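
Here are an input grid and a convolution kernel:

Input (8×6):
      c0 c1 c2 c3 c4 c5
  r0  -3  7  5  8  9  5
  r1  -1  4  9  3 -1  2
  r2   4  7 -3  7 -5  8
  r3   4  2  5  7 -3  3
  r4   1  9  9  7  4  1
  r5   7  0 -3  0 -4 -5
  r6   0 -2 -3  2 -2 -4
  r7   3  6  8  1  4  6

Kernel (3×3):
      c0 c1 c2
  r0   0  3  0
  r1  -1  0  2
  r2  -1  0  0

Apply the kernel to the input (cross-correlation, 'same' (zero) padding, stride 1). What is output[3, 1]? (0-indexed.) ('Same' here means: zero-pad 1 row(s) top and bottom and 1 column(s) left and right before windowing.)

The receptive field on the zero-padded input at this output position is [4 7 -3 / 4 2 5 / 1 9 9]. Elementwise product with the kernel and sum: 7·3 + 4·-1 + 5·2 + 1·-1.

26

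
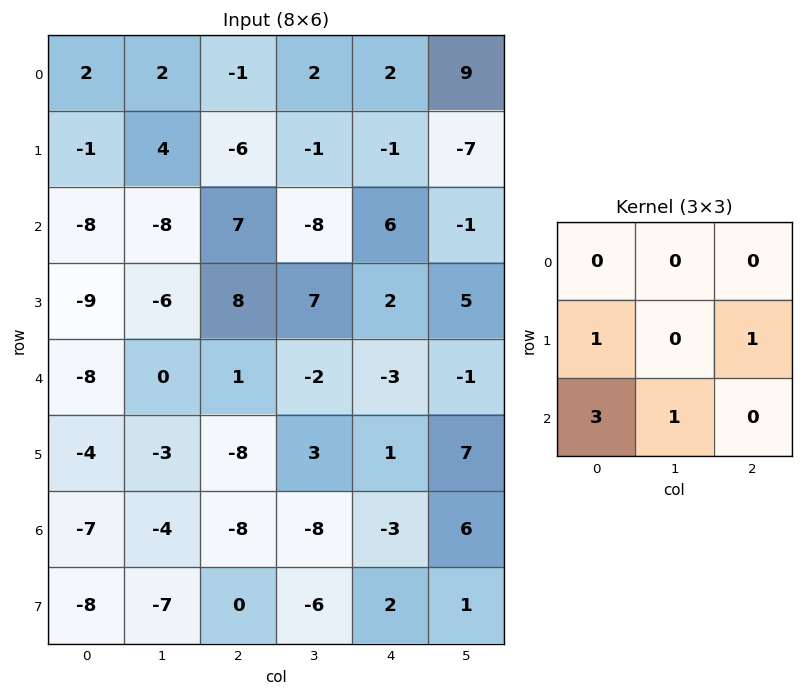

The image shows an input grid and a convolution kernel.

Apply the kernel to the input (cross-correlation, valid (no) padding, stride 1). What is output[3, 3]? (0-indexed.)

7

The receptive field on the input at this output position is [7 2 5 / -2 -3 -1 / 3 1 7]. Elementwise product with the kernel and sum: -2·1 + -1·1 + 3·3 + 1·1.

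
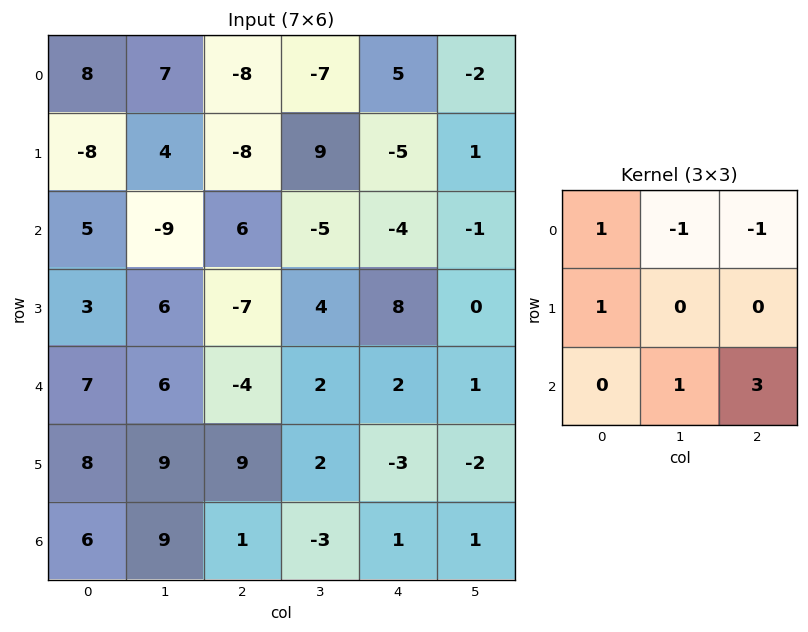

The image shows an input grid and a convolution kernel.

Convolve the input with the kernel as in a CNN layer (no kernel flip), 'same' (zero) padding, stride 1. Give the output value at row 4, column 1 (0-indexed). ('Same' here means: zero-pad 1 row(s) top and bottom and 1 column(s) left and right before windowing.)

The receptive field on the zero-padded input at this output position is [3 6 -7 / 7 6 -4 / 8 9 9]. Elementwise product with the kernel and sum: 3·1 + 6·-1 + -7·-1 + 7·1 + 9·1 + 9·3.

47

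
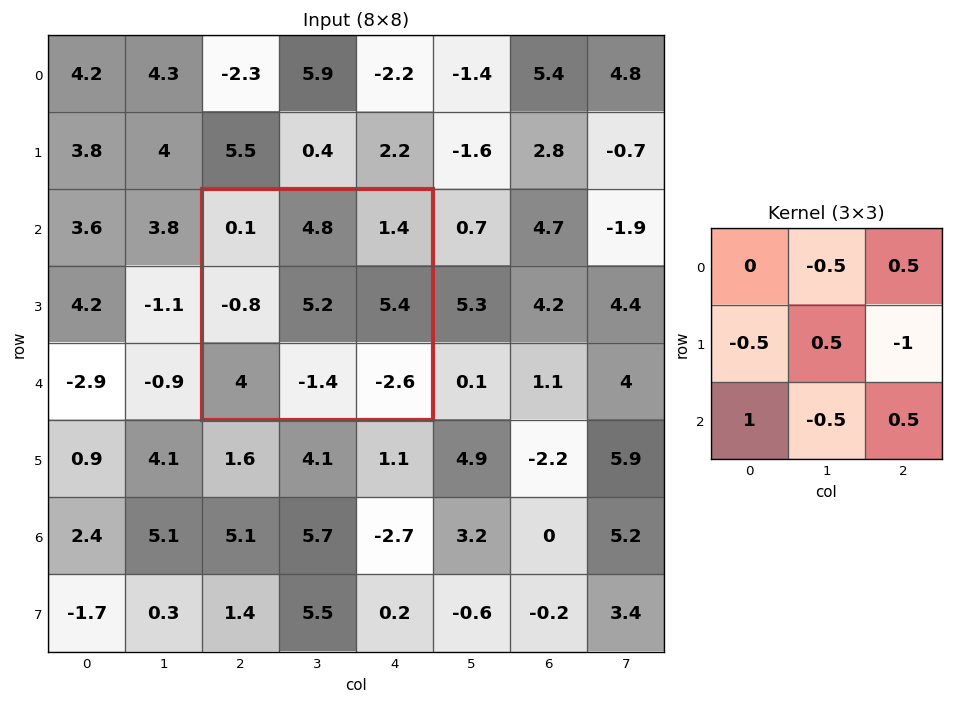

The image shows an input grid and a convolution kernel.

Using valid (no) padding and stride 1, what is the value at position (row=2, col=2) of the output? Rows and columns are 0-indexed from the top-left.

The receptive field on the input at this output position is [0.1 4.8 1.4 / -0.8 5.2 5.4 / 4 -1.4 -2.6]. Elementwise product with the kernel and sum: 4.8·-0.5 + 1.4·0.5 + -0.8·-0.5 + 5.2·0.5 + 5.4·-1 + 4·1 + -1.4·-0.5 + -2.6·0.5.

-0.7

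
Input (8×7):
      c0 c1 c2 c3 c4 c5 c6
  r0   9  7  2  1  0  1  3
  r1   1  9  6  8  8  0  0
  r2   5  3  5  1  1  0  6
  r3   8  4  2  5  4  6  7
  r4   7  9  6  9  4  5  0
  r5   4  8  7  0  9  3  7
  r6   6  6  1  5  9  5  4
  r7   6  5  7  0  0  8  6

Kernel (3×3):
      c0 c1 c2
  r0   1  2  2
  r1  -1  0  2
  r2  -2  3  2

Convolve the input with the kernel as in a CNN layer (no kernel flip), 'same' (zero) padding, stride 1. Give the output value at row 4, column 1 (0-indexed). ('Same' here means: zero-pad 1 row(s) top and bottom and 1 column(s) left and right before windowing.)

The receptive field on the zero-padded input at this output position is [8 4 2 / 7 9 6 / 4 8 7]. Elementwise product with the kernel and sum: 8·1 + 4·2 + 2·2 + 7·-1 + 6·2 + 4·-2 + 8·3 + 7·2.

55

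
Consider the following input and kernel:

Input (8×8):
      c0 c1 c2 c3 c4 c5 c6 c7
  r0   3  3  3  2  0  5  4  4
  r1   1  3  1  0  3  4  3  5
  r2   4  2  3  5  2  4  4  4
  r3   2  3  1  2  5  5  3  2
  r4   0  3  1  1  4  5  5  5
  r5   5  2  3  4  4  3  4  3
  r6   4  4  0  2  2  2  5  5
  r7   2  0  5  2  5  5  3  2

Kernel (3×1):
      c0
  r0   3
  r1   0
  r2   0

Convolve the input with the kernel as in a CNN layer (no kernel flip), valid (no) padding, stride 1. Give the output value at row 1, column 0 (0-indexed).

The receptive field on the input at this output position is [1 / 4 / 2]. Elementwise product with the kernel and sum: 1·3.

3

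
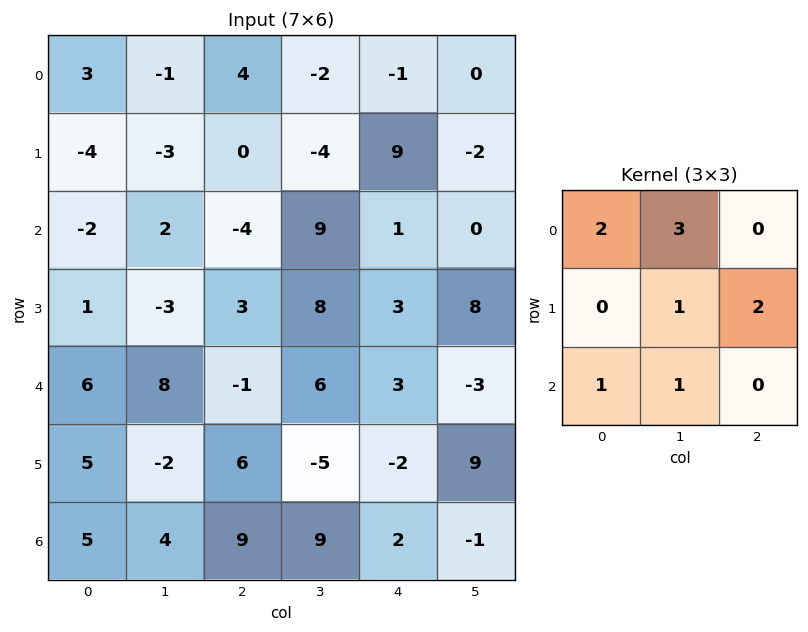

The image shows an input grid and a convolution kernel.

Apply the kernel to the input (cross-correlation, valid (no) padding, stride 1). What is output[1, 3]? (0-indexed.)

31

The receptive field on the input at this output position is [-4 9 -2 / 9 1 0 / 8 3 8]. Elementwise product with the kernel and sum: -4·2 + 9·3 + 1·1 + 0·2 + 8·1 + 3·1.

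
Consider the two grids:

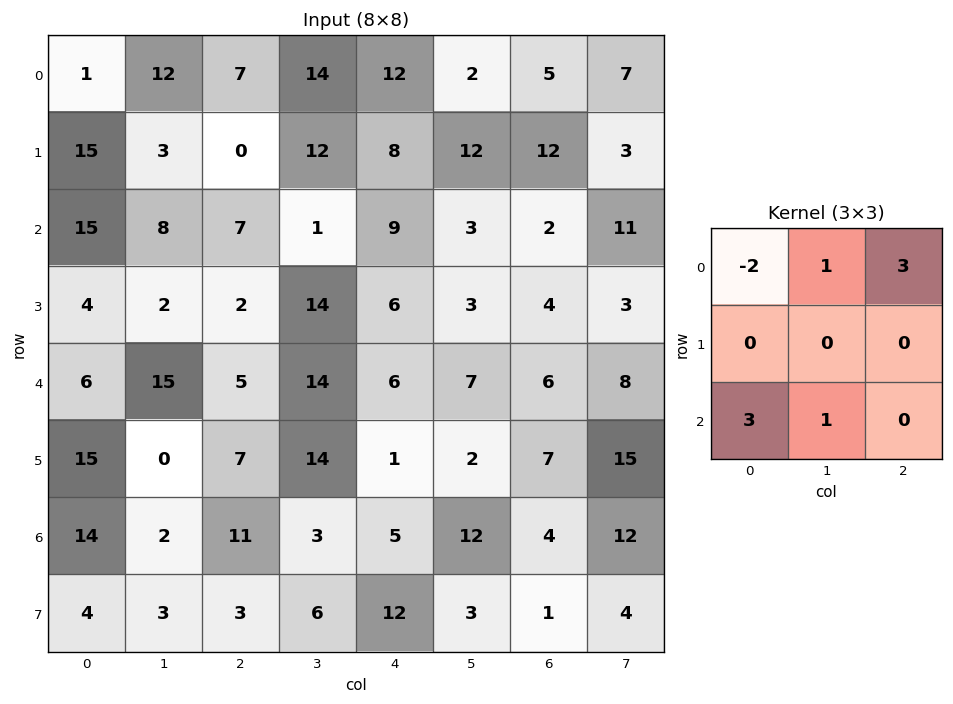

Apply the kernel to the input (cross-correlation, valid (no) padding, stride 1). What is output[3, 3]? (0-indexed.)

30

The receptive field on the input at this output position is [14 6 3 / 14 6 7 / 14 1 2]. Elementwise product with the kernel and sum: 14·-2 + 6·1 + 3·3 + 14·3 + 1·1.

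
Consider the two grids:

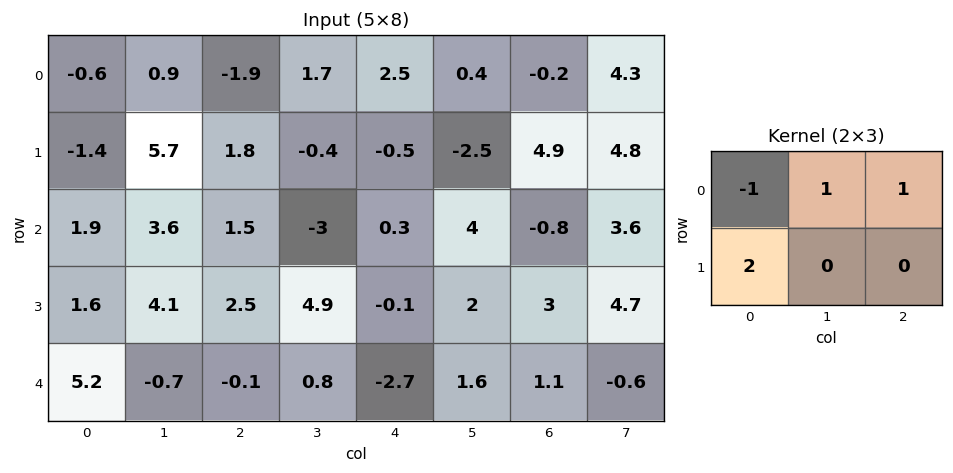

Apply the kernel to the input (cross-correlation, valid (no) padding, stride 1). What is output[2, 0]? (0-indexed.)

6.4

The receptive field on the input at this output position is [1.9 3.6 1.5 / 1.6 4.1 2.5]. Elementwise product with the kernel and sum: 1.9·-1 + 3.6·1 + 1.5·1 + 1.6·2.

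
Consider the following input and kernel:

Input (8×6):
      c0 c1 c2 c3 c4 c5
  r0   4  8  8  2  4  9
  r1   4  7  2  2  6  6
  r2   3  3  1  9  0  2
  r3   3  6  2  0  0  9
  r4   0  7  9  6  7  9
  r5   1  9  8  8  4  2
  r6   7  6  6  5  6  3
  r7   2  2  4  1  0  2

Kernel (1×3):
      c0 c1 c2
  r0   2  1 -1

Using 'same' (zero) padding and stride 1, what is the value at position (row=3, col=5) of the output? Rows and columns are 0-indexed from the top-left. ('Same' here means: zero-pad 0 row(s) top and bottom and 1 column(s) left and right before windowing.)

The receptive field on the zero-padded input at this output position is [0 9 0]. Elementwise product with the kernel and sum: 0·2 + 9·1 + 0·-1.

9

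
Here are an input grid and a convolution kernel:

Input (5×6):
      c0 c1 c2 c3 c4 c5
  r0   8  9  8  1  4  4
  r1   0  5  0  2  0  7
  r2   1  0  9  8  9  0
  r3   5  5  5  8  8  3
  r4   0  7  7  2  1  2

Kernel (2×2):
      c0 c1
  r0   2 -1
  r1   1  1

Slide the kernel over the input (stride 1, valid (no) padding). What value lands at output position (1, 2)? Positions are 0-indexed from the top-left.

The receptive field on the input at this output position is [0 2 / 9 8]. Elementwise product with the kernel and sum: 0·2 + 2·-1 + 9·1 + 8·1.

15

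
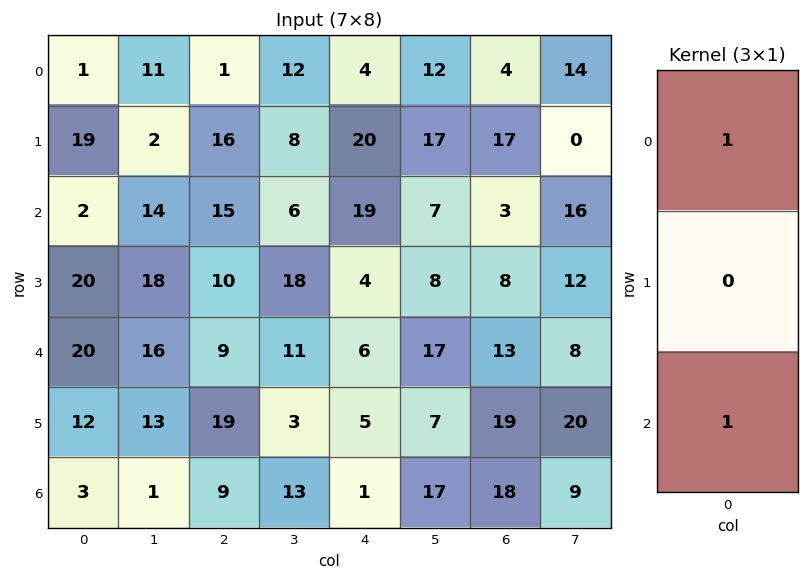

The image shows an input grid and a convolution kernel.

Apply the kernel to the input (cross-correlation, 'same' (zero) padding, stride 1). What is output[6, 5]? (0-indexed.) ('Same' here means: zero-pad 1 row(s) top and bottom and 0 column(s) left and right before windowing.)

7

The receptive field on the zero-padded input at this output position is [7 / 17 / 0]. Elementwise product with the kernel and sum: 7·1 + 0·1.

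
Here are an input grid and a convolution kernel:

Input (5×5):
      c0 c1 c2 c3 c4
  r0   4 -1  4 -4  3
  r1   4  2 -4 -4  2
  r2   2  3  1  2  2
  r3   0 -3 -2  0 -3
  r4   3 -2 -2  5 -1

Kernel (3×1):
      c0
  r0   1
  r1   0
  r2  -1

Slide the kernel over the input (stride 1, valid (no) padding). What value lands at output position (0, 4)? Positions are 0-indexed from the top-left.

1

The receptive field on the input at this output position is [3 / 2 / 2]. Elementwise product with the kernel and sum: 3·1 + 2·-1.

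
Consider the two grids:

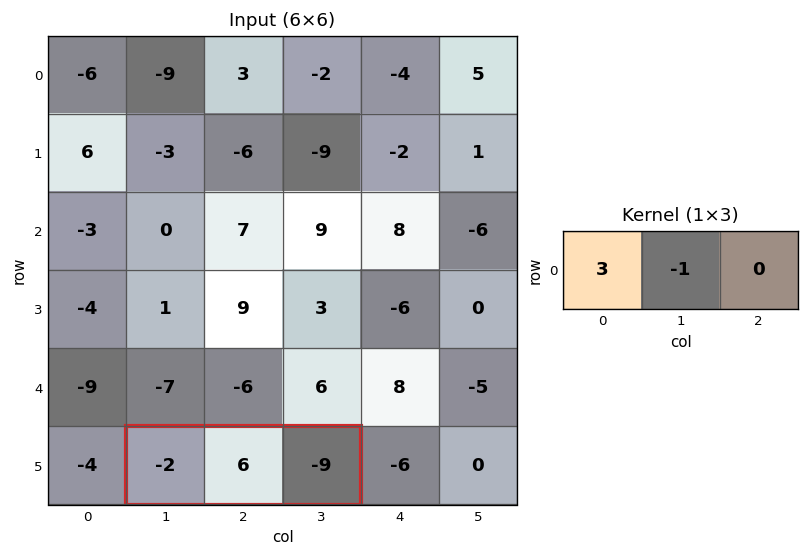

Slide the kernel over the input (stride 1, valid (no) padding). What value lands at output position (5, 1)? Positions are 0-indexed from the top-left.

-12

The receptive field on the input at this output position is [-2 6 -9]. Elementwise product with the kernel and sum: -2·3 + 6·-1.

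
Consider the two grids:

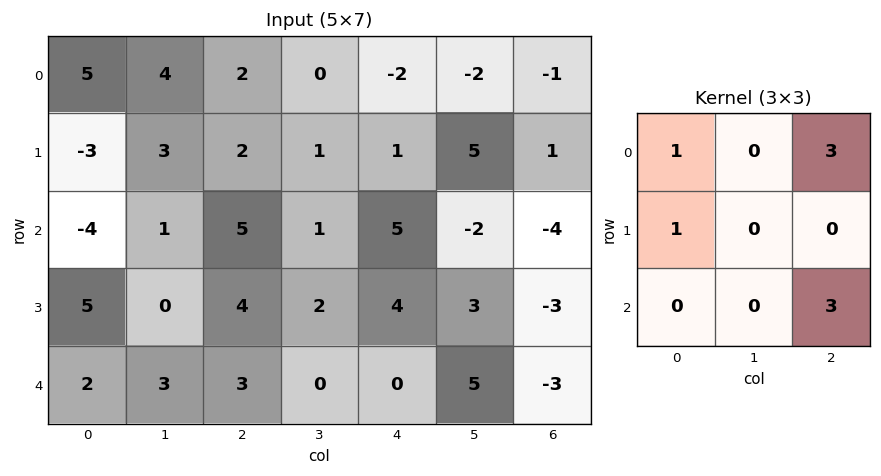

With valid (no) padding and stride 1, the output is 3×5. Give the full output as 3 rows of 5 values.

Output[0,0]: The receptive field on the input at this output position is [5 4 2 / -3 3 2 / -4 1 5]. Elementwise product with the kernel and sum: 5·1 + 2·3 + -3·1 + 5·3.
Output[0,1]: The receptive field on the input at this output position is [4 2 0 / 3 2 1 / 1 5 1]. Elementwise product with the kernel and sum: 4·1 + 0·3 + 3·1 + 1·3.

23 10 13 -11 -16
11 13 22 26 0
25 4 24 12 -12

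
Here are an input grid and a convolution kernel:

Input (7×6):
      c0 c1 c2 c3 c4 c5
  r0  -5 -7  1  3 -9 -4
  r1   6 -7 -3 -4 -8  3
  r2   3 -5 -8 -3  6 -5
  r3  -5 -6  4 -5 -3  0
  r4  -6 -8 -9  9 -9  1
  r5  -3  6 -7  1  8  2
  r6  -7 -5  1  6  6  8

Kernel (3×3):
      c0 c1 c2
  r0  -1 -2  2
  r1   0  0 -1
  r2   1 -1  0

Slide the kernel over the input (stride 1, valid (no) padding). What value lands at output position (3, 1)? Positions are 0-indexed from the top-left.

The receptive field on the input at this output position is [-6 4 -5 / -8 -9 9 / 6 -7 1]. Elementwise product with the kernel and sum: -6·-1 + 4·-2 + -5·2 + 9·-1 + 6·1 + -7·-1.

-8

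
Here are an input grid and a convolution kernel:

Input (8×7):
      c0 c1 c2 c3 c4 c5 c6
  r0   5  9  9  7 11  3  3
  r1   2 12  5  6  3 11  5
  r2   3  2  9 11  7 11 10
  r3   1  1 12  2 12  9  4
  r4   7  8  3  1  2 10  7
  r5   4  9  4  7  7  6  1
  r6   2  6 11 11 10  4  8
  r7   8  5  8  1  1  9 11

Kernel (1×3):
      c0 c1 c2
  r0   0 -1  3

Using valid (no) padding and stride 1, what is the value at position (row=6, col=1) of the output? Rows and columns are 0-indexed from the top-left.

The receptive field on the input at this output position is [6 11 11]. Elementwise product with the kernel and sum: 11·-1 + 11·3.

22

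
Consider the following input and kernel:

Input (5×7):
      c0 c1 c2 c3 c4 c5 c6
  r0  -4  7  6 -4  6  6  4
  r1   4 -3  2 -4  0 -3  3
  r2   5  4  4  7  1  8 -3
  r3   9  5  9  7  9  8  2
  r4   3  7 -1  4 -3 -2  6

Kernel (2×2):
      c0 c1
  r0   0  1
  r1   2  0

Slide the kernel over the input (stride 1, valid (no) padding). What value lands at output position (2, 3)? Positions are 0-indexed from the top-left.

The receptive field on the input at this output position is [7 1 / 7 9]. Elementwise product with the kernel and sum: 1·1 + 7·2.

15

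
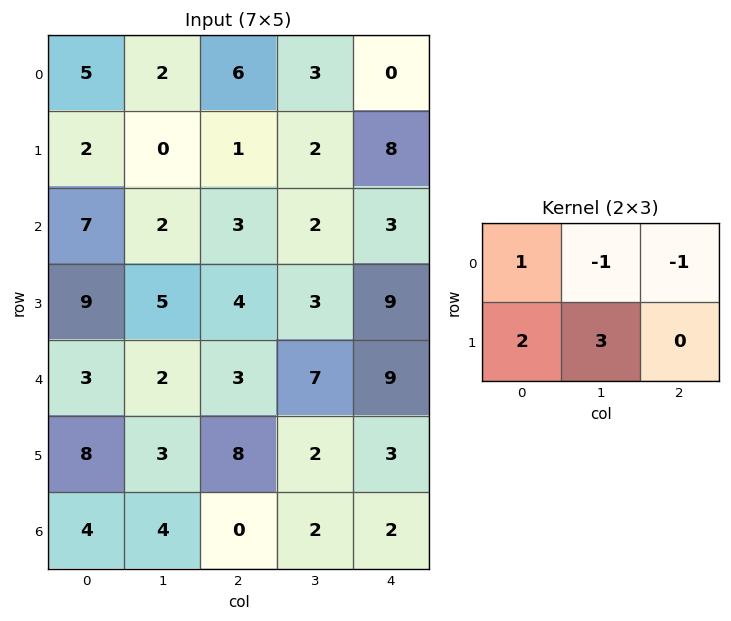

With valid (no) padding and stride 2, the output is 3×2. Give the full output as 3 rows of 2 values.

1 11
35 15
23 9

Output[0,0]: The receptive field on the input at this output position is [5 2 6 / 2 0 1]. Elementwise product with the kernel and sum: 5·1 + 2·-1 + 6·-1 + 2·2 + 0·3.
Output[0,1]: The receptive field on the input at this output position is [6 3 0 / 1 2 8]. Elementwise product with the kernel and sum: 6·1 + 3·-1 + 0·-1 + 1·2 + 2·3.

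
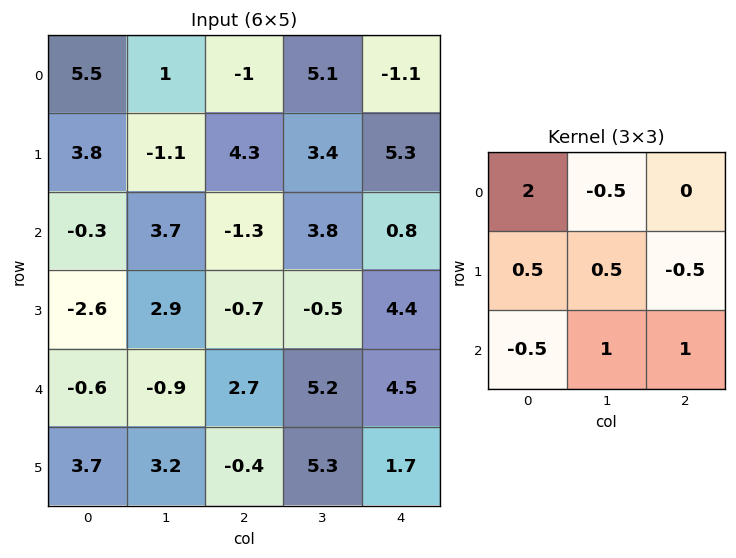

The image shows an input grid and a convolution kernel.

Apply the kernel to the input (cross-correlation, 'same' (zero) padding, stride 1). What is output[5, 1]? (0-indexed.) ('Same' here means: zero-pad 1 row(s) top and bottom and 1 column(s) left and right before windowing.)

The receptive field on the zero-padded input at this output position is [-0.6 -0.9 2.7 / 3.7 3.2 -0.4 / 0 0 0]. Elementwise product with the kernel and sum: -0.6·2 + -0.9·-0.5 + 3.7·0.5 + 3.2·0.5 + -0.4·-0.5 + 0·-0.5 + 0·1 + 0·1.

2.9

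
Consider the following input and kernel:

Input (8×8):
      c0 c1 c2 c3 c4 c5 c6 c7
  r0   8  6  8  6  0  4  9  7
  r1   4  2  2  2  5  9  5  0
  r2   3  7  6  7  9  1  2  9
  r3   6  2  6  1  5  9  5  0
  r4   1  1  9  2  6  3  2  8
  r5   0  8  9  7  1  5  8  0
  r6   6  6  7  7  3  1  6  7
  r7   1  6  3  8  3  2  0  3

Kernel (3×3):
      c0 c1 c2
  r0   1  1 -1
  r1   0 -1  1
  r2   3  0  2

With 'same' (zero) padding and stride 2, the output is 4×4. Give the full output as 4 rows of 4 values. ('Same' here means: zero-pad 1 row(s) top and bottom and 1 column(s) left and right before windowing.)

Output[0,0]: The receptive field on the zero-padded input at this output position is [0 0 0 / 0 8 6 / 0 4 2]. Elementwise product with the kernel and sum: 0·1 + 0·1 + 0·-1 + 8·-1 + 6·1 + 0·3 + 2·2.

2 8 28 25
10 11 11 48
20 38 25 35
4 44 29 26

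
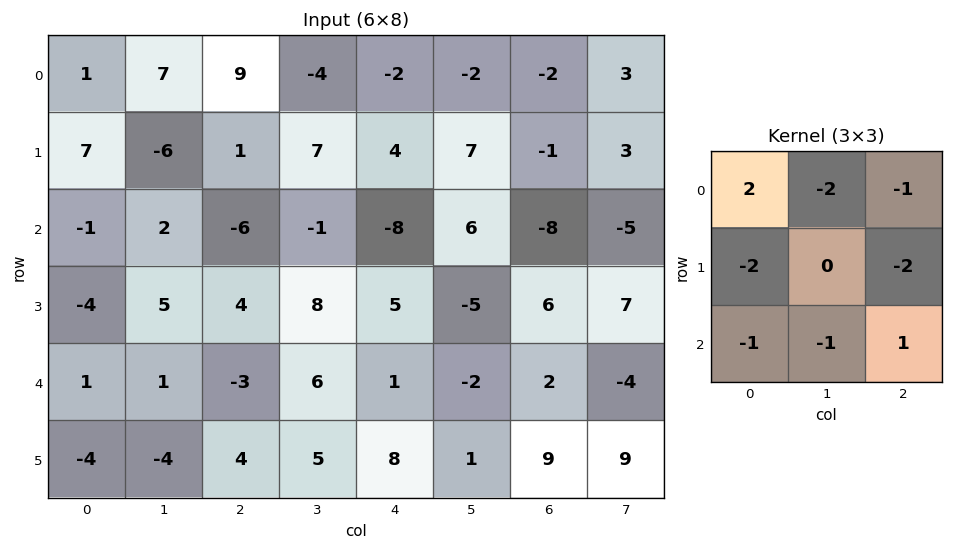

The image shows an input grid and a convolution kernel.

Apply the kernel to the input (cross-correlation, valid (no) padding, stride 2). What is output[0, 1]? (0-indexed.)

The receptive field on the input at this output position is [9 -4 -2 / 1 7 4 / -6 -1 -8]. Elementwise product with the kernel and sum: 9·2 + -4·-2 + -2·-1 + 1·-2 + 4·-2 + -6·-1 + -1·-1 + -8·1.

17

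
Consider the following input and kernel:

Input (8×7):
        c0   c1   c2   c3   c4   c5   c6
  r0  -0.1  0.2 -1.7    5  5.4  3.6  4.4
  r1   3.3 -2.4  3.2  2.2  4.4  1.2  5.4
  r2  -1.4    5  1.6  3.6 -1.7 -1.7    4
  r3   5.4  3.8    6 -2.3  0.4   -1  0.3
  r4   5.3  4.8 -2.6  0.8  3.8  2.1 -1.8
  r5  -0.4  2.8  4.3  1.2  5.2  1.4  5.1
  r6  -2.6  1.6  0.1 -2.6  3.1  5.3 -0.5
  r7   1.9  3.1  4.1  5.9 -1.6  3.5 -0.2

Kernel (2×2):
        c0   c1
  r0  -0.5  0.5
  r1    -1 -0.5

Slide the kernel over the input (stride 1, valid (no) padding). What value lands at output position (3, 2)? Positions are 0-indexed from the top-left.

-1.95

The receptive field on the input at this output position is [6 -2.3 / -2.6 0.8]. Elementwise product with the kernel and sum: 6·-0.5 + -2.3·0.5 + -2.6·-1 + 0.8·-0.5.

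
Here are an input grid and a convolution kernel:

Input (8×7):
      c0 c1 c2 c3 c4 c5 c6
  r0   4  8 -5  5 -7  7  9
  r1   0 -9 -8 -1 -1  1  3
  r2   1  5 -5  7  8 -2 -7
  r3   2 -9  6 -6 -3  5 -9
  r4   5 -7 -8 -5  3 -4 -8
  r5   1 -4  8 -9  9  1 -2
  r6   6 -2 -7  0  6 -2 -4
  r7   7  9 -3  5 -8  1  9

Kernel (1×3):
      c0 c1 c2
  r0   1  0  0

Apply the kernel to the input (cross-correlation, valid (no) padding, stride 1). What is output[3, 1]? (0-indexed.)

The receptive field on the input at this output position is [-9 6 -6]. Elementwise product with the kernel and sum: -9·1.

-9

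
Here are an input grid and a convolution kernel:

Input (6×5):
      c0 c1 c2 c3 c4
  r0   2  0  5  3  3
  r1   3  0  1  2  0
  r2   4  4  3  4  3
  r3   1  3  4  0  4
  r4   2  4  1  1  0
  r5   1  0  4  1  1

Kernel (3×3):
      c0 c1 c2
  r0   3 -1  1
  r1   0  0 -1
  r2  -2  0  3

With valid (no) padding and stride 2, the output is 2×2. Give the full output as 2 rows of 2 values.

11 18
6 2

Output[0,0]: The receptive field on the input at this output position is [2 0 5 / 3 0 1 / 4 4 3]. Elementwise product with the kernel and sum: 2·3 + 0·-1 + 5·1 + 1·-1 + 4·-2 + 3·3.
Output[0,1]: The receptive field on the input at this output position is [5 3 3 / 1 2 0 / 3 4 3]. Elementwise product with the kernel and sum: 5·3 + 3·-1 + 3·1 + 0·-1 + 3·-2 + 3·3.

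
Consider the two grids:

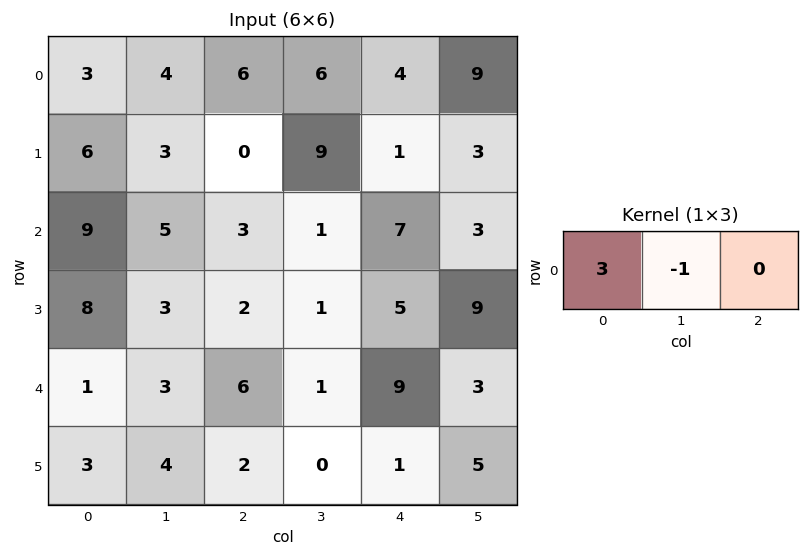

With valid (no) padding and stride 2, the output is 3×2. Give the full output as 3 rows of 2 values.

5 12
22 8
0 17

Output[0,0]: The receptive field on the input at this output position is [3 4 6]. Elementwise product with the kernel and sum: 3·3 + 4·-1.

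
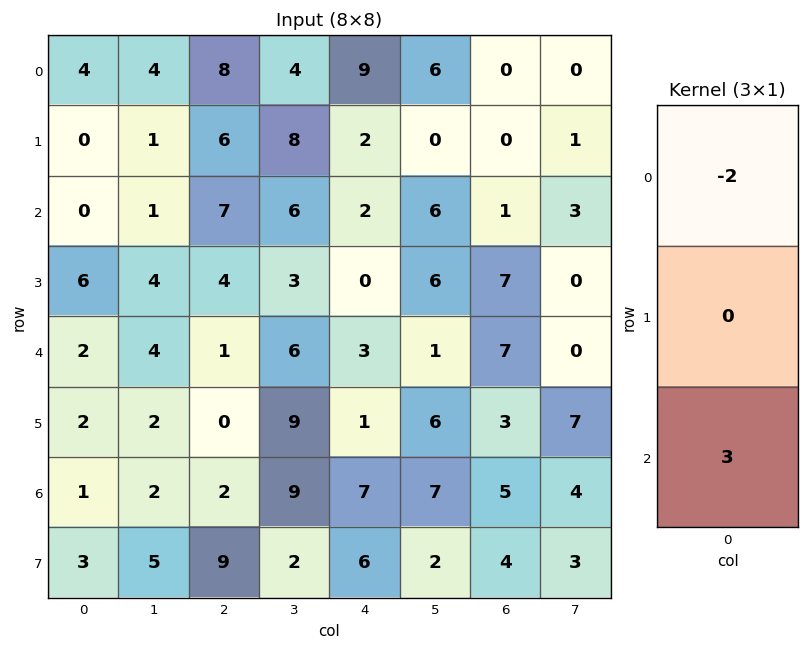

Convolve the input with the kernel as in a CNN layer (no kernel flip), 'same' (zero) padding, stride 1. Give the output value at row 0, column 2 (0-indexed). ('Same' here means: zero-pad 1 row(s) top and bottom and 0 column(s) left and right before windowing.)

The receptive field on the zero-padded input at this output position is [0 / 8 / 6]. Elementwise product with the kernel and sum: 0·-2 + 6·3.

18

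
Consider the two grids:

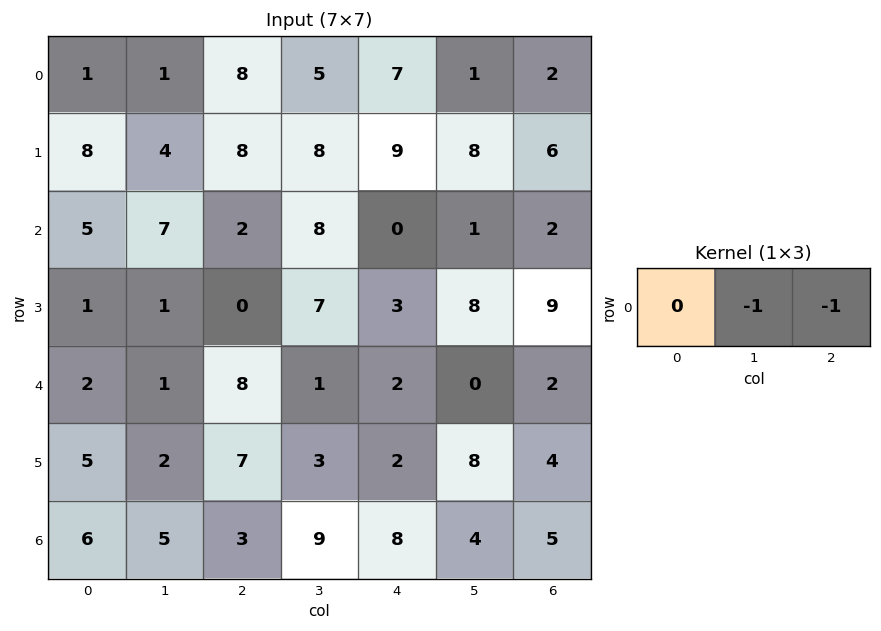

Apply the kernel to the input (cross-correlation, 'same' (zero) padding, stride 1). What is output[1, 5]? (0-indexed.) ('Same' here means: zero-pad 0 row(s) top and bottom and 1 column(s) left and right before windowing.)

The receptive field on the zero-padded input at this output position is [9 8 6]. Elementwise product with the kernel and sum: 8·-1 + 6·-1.

-14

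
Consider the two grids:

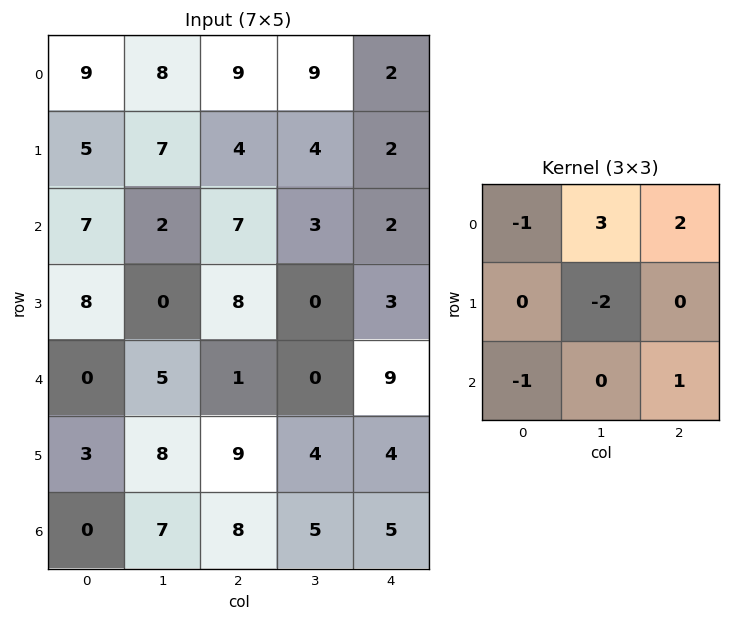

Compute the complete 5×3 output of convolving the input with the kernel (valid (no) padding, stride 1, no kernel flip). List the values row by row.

Output[0,0]: The receptive field on the input at this output position is [9 8 9 / 5 7 4 / 7 2 7]. Elementwise product with the kernel and sum: 9·-1 + 8·3 + 9·2 + 7·-2 + 7·-1 + 7·1.

19 30 9
20 -1 1
14 4 14
4 18 -7
9 -22 6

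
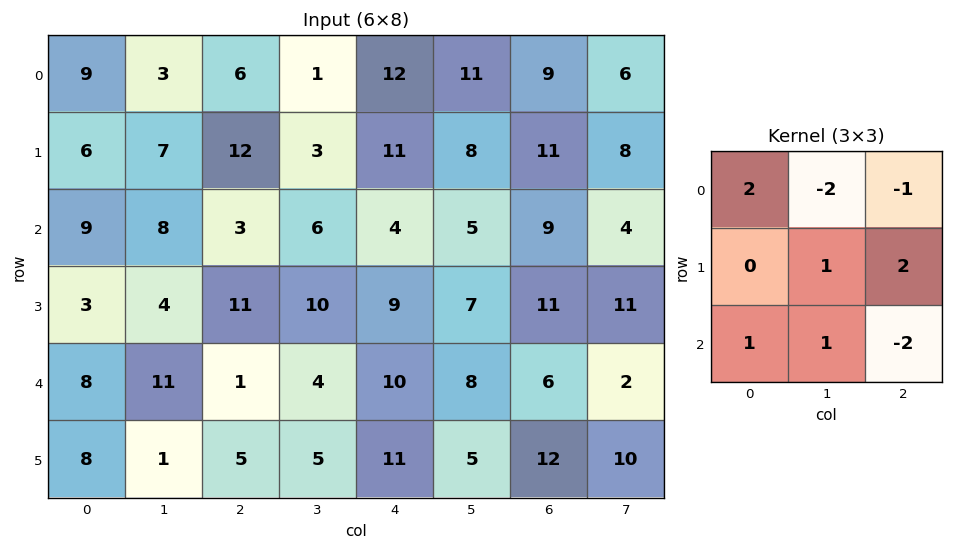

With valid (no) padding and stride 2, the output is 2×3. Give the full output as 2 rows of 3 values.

48 24 14
42 3 24

Output[0,0]: The receptive field on the input at this output position is [9 3 6 / 6 7 12 / 9 8 3]. Elementwise product with the kernel and sum: 9·2 + 3·-2 + 6·-1 + 7·1 + 12·2 + 9·1 + 8·1 + 3·-2.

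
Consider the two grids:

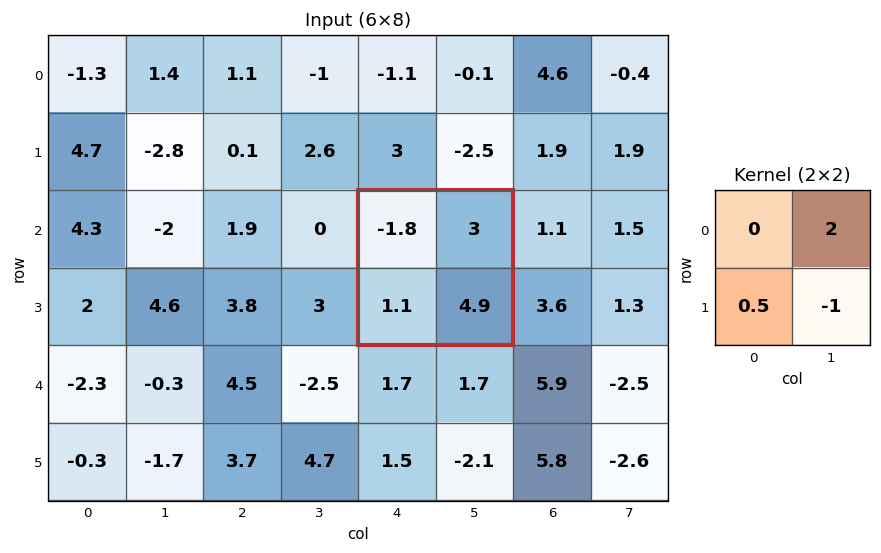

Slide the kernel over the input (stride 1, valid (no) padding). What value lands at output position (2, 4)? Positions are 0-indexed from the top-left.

The receptive field on the input at this output position is [-1.8 3 / 1.1 4.9]. Elementwise product with the kernel and sum: 3·2 + 1.1·0.5 + 4.9·-1.

1.65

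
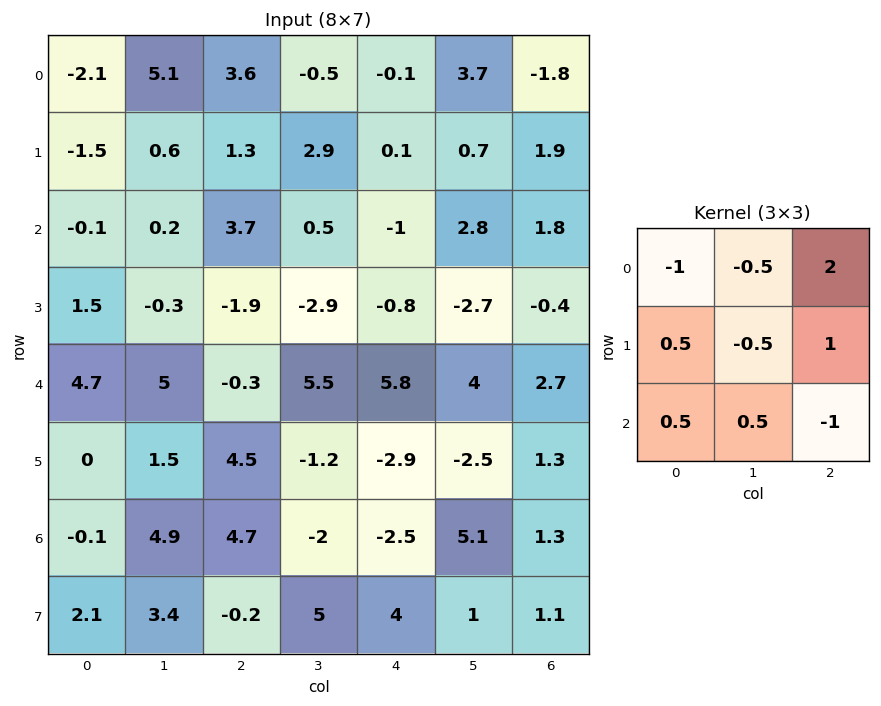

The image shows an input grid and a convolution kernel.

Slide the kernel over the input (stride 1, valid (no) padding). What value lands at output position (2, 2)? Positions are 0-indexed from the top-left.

-9.45

The receptive field on the input at this output position is [3.7 0.5 -1 / -1.9 -2.9 -0.8 / -0.3 5.5 5.8]. Elementwise product with the kernel and sum: 3.7·-1 + 0.5·-0.5 + -1·2 + -1.9·0.5 + -2.9·-0.5 + -0.8·1 + -0.3·0.5 + 5.5·0.5 + 5.8·-1.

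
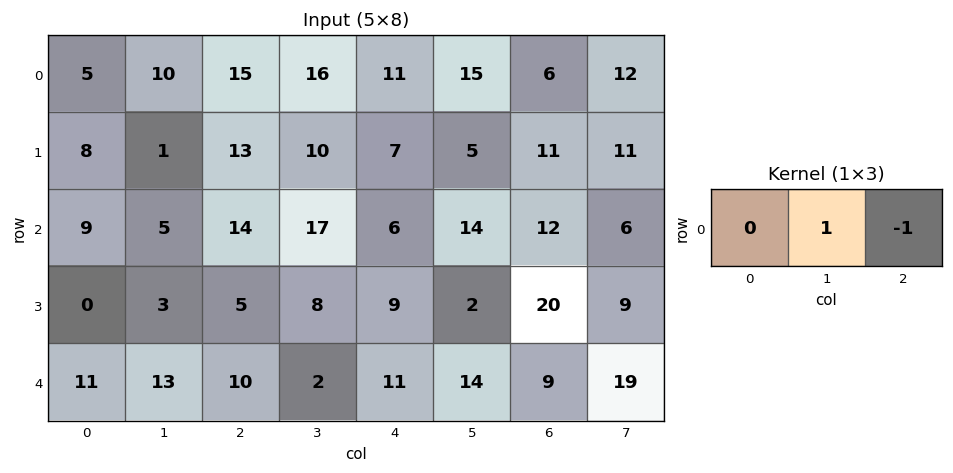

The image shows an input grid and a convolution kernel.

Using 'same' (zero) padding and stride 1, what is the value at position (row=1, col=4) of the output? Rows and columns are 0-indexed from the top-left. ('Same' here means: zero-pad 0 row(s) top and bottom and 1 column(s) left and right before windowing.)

2

The receptive field on the zero-padded input at this output position is [10 7 5]. Elementwise product with the kernel and sum: 7·1 + 5·-1.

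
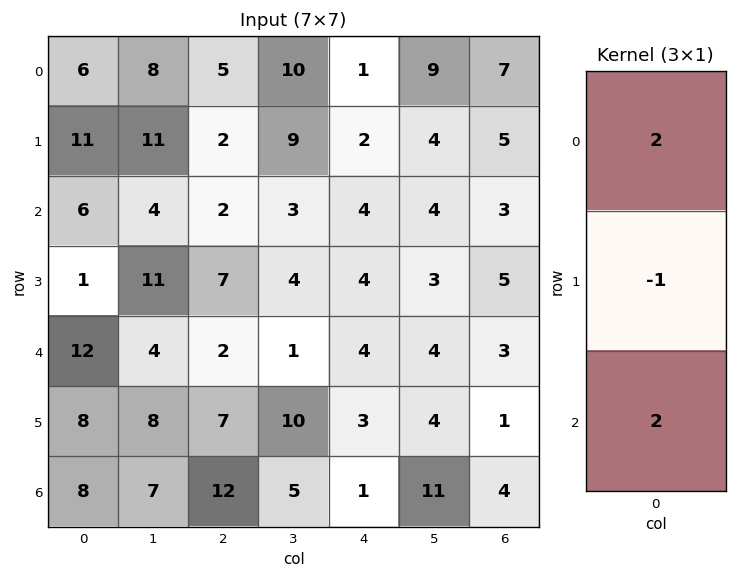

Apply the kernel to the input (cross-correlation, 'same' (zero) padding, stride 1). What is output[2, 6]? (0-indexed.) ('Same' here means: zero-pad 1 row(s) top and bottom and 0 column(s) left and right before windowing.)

The receptive field on the zero-padded input at this output position is [5 / 3 / 5]. Elementwise product with the kernel and sum: 5·2 + 3·-1 + 5·2.

17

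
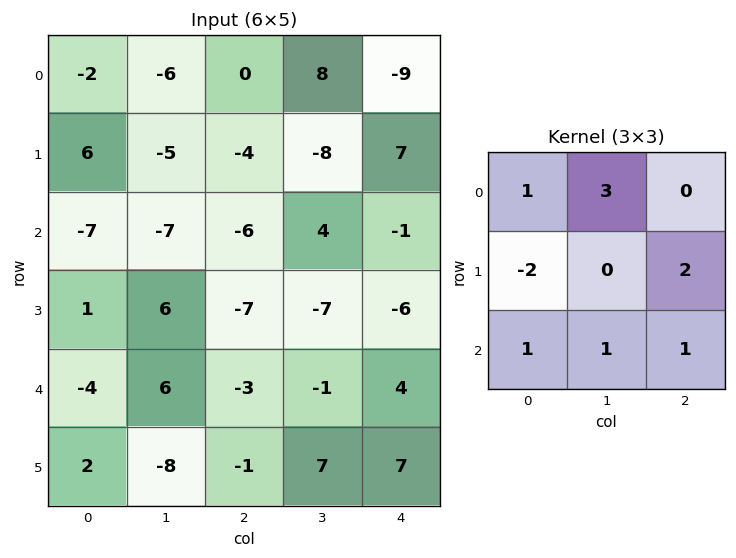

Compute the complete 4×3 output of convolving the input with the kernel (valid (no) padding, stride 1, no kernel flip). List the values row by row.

Output[0,0]: The receptive field on the input at this output position is [-2 -6 0 / 6 -5 -4 / -7 -7 -6]. Elementwise product with the kernel and sum: -2·1 + -6·3 + 6·-2 + -4·2 + -7·1 + -7·1 + -6·1.

-60 -21 43
-7 -3 -38
-45 -49 8
14 -31 -1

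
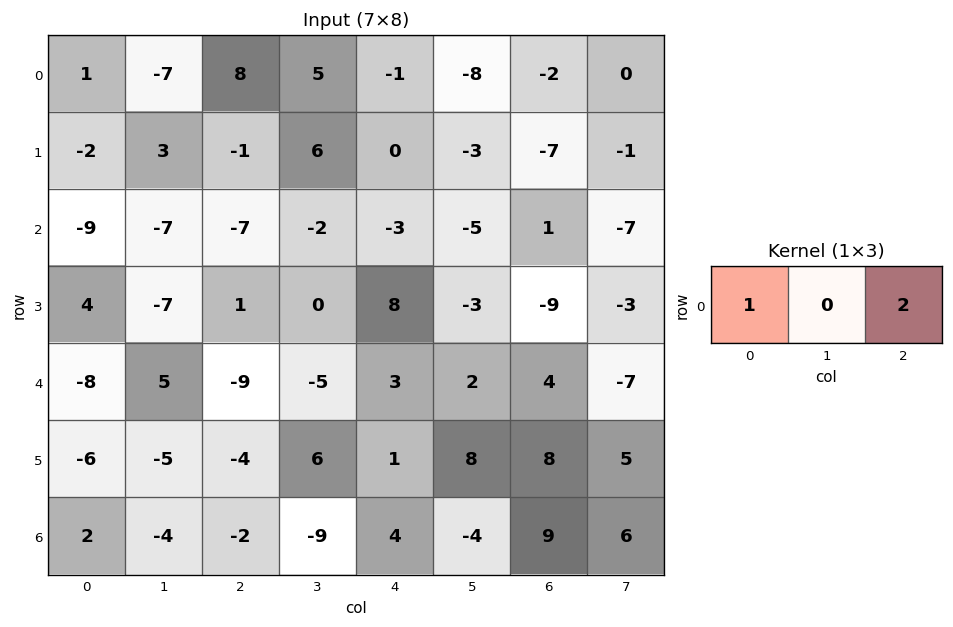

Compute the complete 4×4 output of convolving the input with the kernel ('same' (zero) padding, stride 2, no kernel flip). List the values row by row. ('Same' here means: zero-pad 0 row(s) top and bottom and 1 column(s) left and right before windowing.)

Output[0,0]: The receptive field on the zero-padded input at this output position is [0 1 -7]. Elementwise product with the kernel and sum: 0·1 + -7·2.
Output[0,1]: The receptive field on the zero-padded input at this output position is [-7 8 5]. Elementwise product with the kernel and sum: -7·1 + 5·2.

-14 3 -11 -8
-14 -11 -12 -19
10 -5 -1 -12
-8 -22 -17 8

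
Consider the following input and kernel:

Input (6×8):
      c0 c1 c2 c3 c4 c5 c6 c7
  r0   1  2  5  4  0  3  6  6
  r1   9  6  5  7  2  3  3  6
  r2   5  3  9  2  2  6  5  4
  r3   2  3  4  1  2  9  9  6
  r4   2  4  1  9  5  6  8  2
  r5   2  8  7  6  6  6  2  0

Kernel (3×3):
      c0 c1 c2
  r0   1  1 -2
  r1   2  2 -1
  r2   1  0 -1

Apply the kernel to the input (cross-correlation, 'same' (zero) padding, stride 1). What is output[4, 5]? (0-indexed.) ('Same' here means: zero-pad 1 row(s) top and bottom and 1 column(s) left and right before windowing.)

11

The receptive field on the zero-padded input at this output position is [2 9 9 / 5 6 8 / 6 6 2]. Elementwise product with the kernel and sum: 2·1 + 9·1 + 9·-2 + 5·2 + 6·2 + 8·-1 + 6·1 + 2·-1.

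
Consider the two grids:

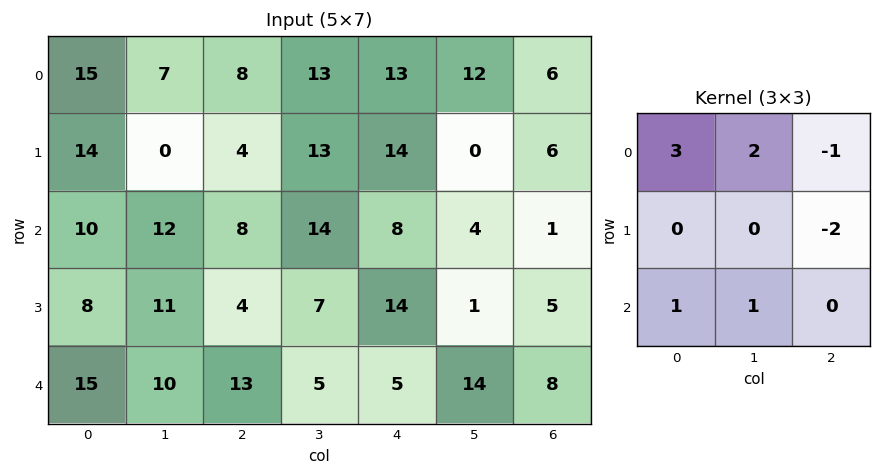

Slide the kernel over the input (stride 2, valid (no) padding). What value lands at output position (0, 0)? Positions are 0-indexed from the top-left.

The receptive field on the input at this output position is [15 7 8 / 14 0 4 / 10 12 8]. Elementwise product with the kernel and sum: 15·3 + 7·2 + 8·-1 + 4·-2 + 10·1 + 12·1.

65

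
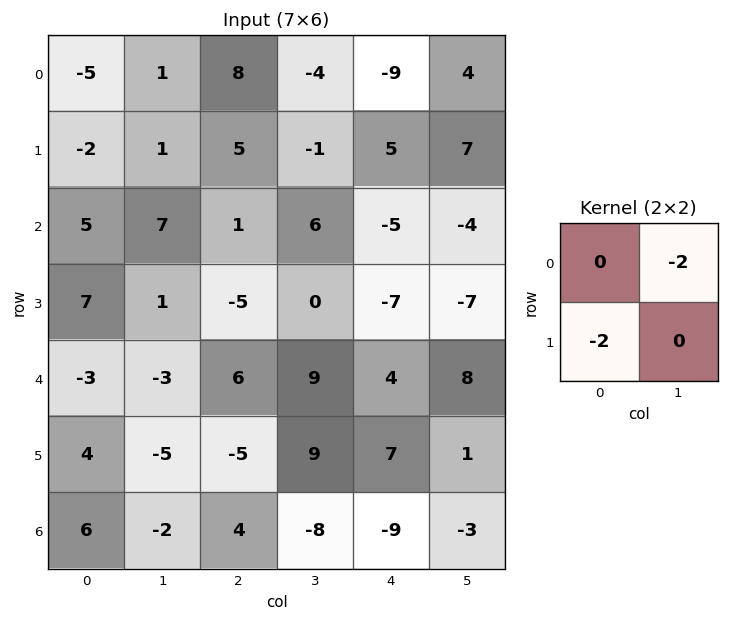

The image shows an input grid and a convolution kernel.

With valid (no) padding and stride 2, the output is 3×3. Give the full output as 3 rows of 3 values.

Output[0,0]: The receptive field on the input at this output position is [-5 1 / -2 1]. Elementwise product with the kernel and sum: 1·-2 + -2·-2.

2 -2 -18
-28 -2 22
-2 -8 -30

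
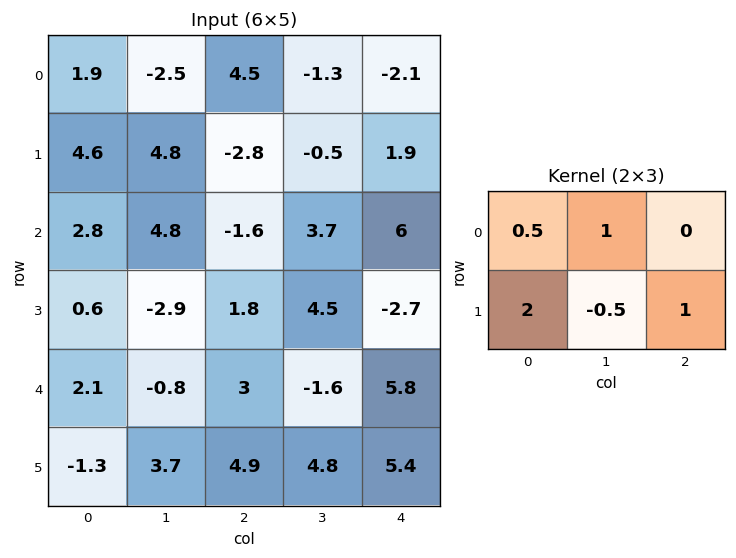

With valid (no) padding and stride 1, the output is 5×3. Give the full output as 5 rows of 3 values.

Output[0,0]: The receptive field on the input at this output position is [1.9 -2.5 4.5 / 4.6 4.8 -2.8]. Elementwise product with the kernel and sum: 1.9·0.5 + -2.5·1 + 4.6·2 + 4.8·-0.5 + -2.8·1.

2.45 13.75 -2.5
8.7 13.7 -0.95
10.65 -1.4 1.55
5 -4.35 18
0.7 12.35 12.7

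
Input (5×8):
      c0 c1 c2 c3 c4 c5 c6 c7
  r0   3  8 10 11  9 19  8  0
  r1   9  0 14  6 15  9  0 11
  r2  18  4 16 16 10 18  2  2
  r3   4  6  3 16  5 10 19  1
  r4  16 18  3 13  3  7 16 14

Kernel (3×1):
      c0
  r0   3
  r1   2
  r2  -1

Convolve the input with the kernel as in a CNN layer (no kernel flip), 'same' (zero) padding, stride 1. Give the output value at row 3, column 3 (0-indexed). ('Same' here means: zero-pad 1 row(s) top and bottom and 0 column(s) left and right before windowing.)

The receptive field on the zero-padded input at this output position is [16 / 16 / 13]. Elementwise product with the kernel and sum: 16·3 + 16·2 + 13·-1.

67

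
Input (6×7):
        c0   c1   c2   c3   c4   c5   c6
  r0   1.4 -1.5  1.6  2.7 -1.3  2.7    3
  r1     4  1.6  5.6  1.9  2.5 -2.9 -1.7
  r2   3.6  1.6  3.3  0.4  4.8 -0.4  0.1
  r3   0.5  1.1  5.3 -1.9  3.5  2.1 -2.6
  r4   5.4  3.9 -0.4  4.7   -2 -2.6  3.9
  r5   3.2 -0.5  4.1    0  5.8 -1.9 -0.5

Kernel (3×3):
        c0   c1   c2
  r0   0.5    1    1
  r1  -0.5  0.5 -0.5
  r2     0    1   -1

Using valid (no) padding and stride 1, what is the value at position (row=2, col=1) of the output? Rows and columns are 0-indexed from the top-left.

2.45

The receptive field on the input at this output position is [1.6 3.3 0.4 / 1.1 5.3 -1.9 / 3.9 -0.4 4.7]. Elementwise product with the kernel and sum: 1.6·0.5 + 3.3·1 + 0.4·1 + 1.1·-0.5 + 5.3·0.5 + -1.9·-0.5 + -0.4·1 + 4.7·-1.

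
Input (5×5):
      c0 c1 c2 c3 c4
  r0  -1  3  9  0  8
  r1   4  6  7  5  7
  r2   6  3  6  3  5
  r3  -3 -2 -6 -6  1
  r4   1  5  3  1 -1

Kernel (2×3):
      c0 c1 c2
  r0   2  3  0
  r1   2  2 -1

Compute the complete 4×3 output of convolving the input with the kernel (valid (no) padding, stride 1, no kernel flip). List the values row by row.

Output[0,0]: The receptive field on the input at this output position is [-1 3 9 / 4 6 7]. Elementwise product with the kernel and sum: -1·2 + 3·3 + 4·2 + 6·2 + 7·-1.

20 54 35
38 48 42
17 14 -4
-3 -7 -21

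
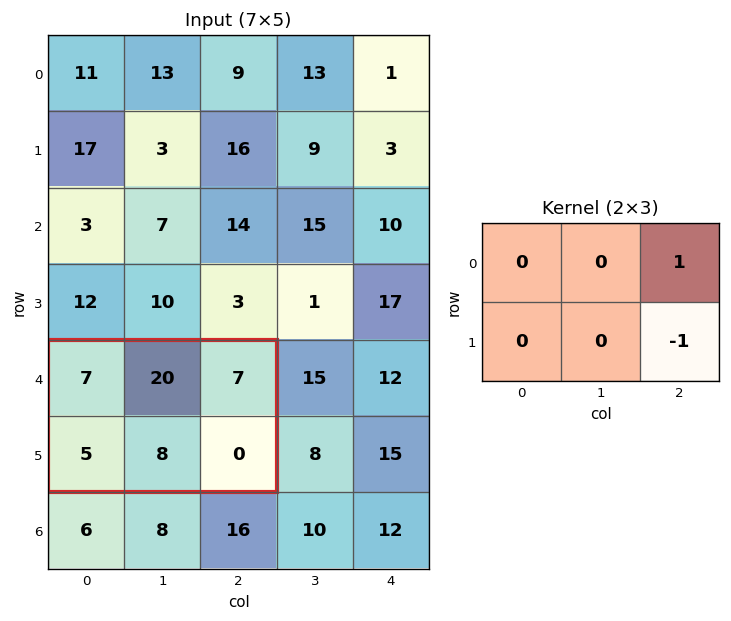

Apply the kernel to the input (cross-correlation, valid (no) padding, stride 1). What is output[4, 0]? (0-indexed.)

The receptive field on the input at this output position is [7 20 7 / 5 8 0]. Elementwise product with the kernel and sum: 7·1 + 0·-1.

7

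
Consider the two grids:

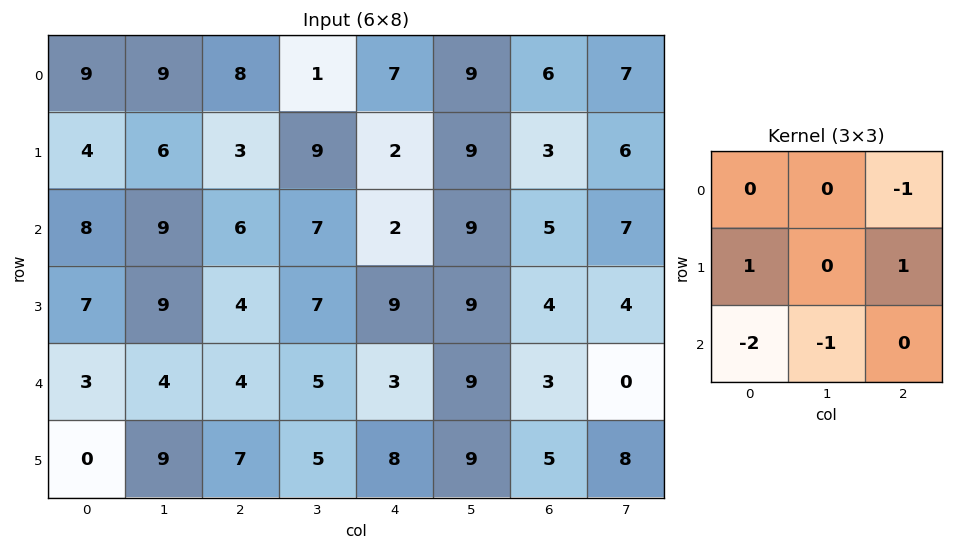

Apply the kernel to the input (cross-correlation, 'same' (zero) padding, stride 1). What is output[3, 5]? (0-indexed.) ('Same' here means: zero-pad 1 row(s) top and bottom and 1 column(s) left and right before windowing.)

The receptive field on the zero-padded input at this output position is [2 9 5 / 9 9 4 / 3 9 3]. Elementwise product with the kernel and sum: 5·-1 + 9·1 + 4·1 + 3·-2 + 9·-1.

-7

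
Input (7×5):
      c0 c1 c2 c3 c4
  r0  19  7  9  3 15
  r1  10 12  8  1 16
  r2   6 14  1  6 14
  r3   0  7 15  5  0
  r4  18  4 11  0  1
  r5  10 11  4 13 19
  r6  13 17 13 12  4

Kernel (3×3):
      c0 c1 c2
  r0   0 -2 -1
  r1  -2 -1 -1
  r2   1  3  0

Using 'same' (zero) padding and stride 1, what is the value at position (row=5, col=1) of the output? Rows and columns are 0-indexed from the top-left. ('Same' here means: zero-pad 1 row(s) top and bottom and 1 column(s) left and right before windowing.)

The receptive field on the zero-padded input at this output position is [18 4 11 / 10 11 4 / 13 17 13]. Elementwise product with the kernel and sum: 4·-2 + 11·-1 + 10·-2 + 11·-1 + 4·-1 + 13·1 + 17·3.

10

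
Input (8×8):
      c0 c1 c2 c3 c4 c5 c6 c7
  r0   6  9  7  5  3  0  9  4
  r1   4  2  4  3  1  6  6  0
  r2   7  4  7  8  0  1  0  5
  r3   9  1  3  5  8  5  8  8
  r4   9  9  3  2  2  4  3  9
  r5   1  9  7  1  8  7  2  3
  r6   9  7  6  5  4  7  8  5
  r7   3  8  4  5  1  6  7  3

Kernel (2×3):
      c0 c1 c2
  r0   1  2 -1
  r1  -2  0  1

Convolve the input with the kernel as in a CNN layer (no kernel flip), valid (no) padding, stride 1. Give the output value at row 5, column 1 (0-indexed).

The receptive field on the input at this output position is [9 7 1 / 7 6 5]. Elementwise product with the kernel and sum: 9·1 + 7·2 + 1·-1 + 7·-2 + 5·1.

13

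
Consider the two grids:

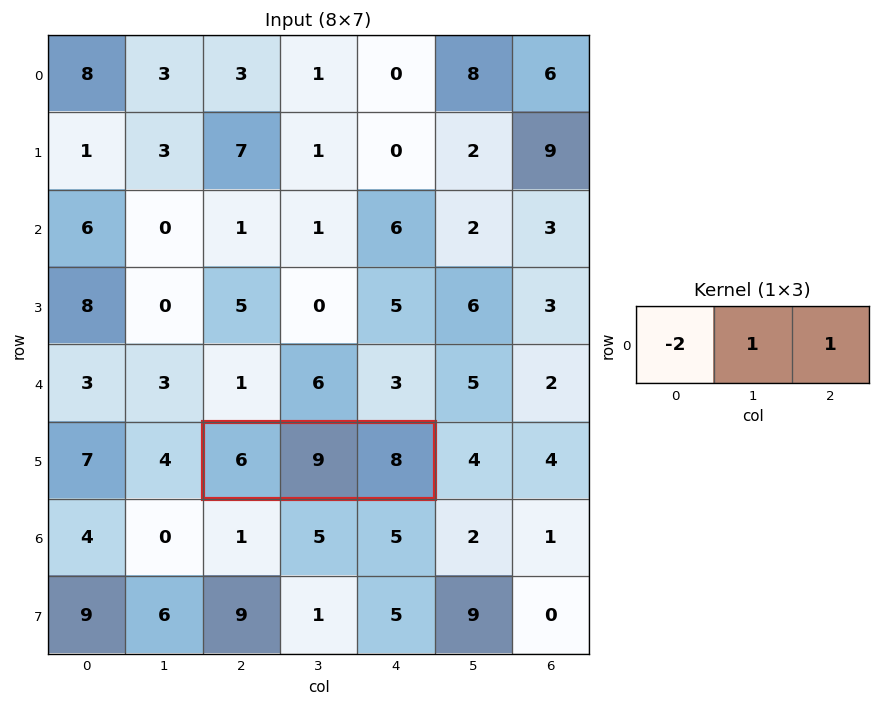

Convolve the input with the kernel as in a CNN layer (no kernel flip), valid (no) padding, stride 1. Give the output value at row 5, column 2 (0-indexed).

The receptive field on the input at this output position is [6 9 8]. Elementwise product with the kernel and sum: 6·-2 + 9·1 + 8·1.

5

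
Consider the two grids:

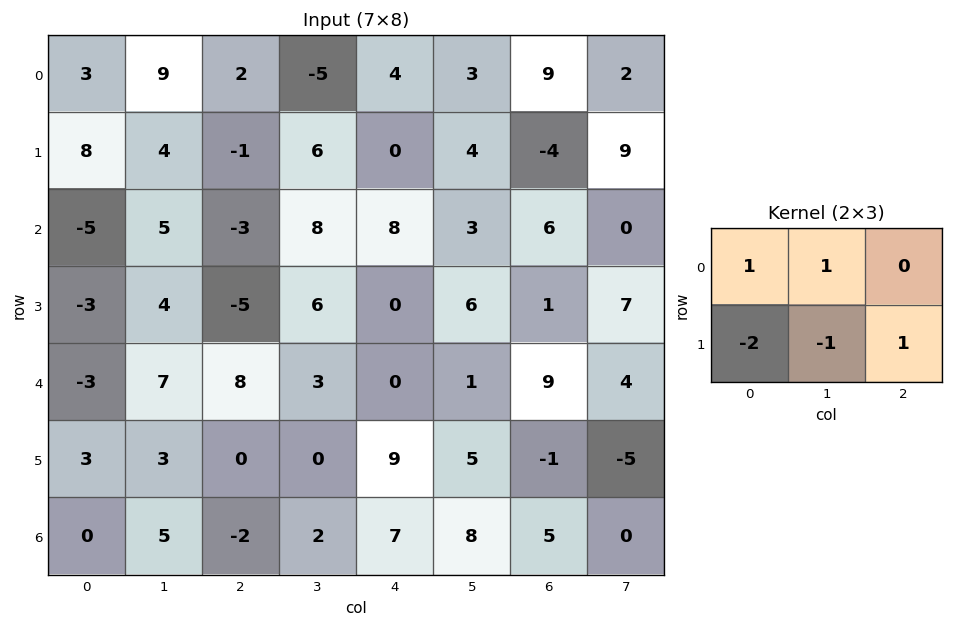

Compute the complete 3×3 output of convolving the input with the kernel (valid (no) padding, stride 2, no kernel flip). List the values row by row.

Output[0,0]: The receptive field on the input at this output position is [3 9 2 / 8 4 -1]. Elementwise product with the kernel and sum: 3·1 + 9·1 + 8·-2 + 4·-1 + -1·1.

-9 -7 -1
-3 9 6
-5 20 -23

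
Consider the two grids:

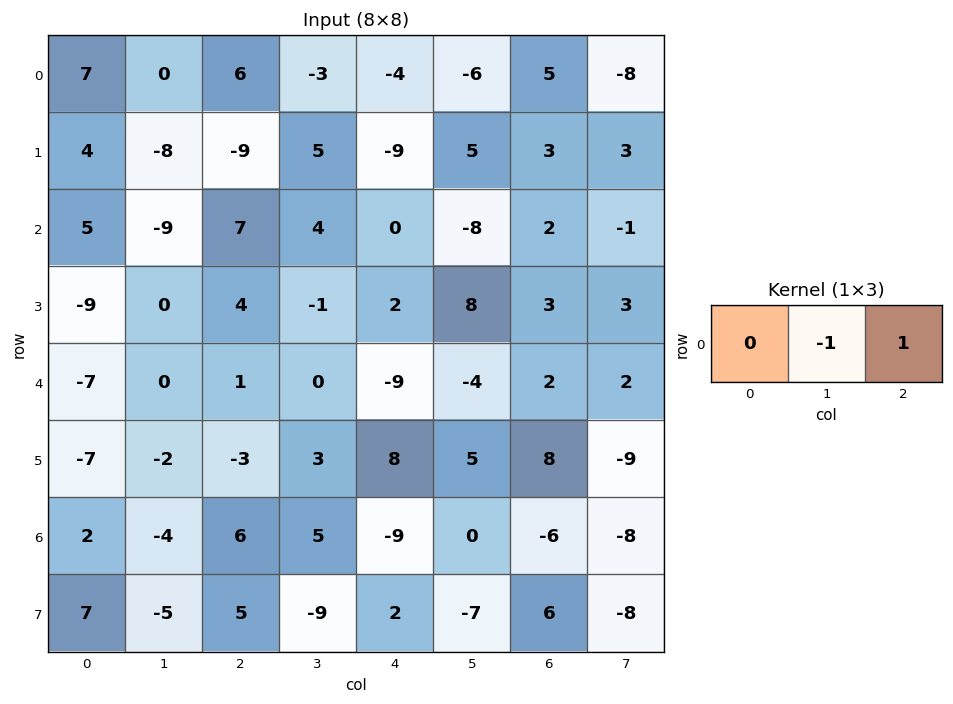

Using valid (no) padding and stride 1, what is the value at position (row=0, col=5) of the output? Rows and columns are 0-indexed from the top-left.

The receptive field on the input at this output position is [-6 5 -8]. Elementwise product with the kernel and sum: 5·-1 + -8·1.

-13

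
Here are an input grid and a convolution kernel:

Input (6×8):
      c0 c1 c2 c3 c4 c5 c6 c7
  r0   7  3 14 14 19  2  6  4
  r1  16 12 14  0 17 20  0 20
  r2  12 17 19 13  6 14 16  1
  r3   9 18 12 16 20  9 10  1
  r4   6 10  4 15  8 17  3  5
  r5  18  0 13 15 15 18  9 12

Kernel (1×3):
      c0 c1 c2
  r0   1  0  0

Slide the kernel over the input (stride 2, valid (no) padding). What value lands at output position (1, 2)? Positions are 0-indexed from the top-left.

6

The receptive field on the input at this output position is [6 14 16]. Elementwise product with the kernel and sum: 6·1.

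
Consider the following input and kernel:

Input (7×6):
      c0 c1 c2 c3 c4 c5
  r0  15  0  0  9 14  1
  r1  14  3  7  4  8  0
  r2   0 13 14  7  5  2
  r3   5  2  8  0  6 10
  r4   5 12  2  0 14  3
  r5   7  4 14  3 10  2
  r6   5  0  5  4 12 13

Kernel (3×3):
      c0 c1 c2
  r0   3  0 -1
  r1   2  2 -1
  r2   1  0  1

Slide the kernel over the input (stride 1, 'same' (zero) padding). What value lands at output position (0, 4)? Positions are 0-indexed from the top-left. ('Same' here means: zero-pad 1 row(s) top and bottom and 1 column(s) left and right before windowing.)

49

The receptive field on the zero-padded input at this output position is [0 0 0 / 9 14 1 / 4 8 0]. Elementwise product with the kernel and sum: 0·3 + 0·-1 + 9·2 + 14·2 + 1·-1 + 4·1 + 0·1.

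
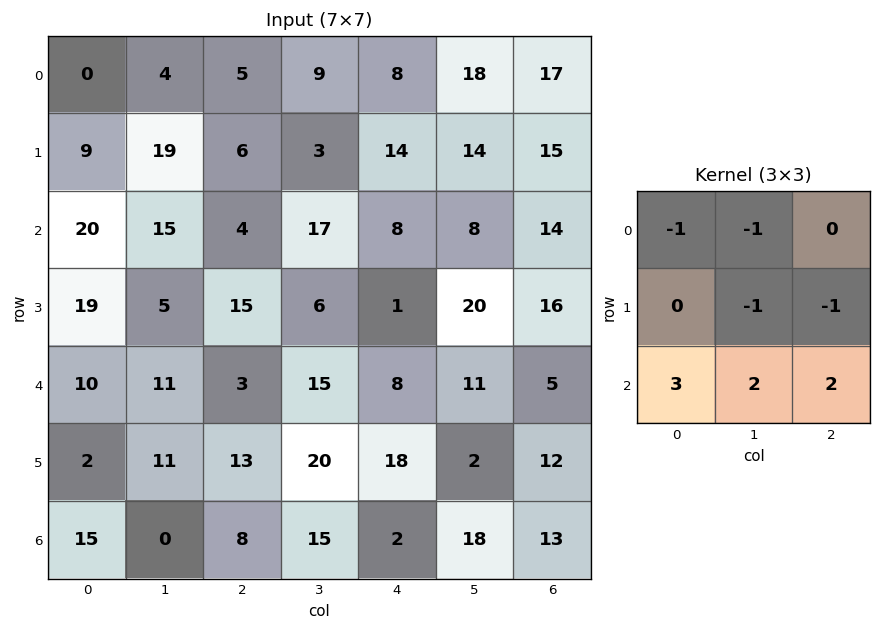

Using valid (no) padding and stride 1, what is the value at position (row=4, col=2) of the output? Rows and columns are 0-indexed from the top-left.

2

The receptive field on the input at this output position is [3 15 8 / 13 20 18 / 8 15 2]. Elementwise product with the kernel and sum: 3·-1 + 15·-1 + 20·-1 + 18·-1 + 8·3 + 15·2 + 2·2.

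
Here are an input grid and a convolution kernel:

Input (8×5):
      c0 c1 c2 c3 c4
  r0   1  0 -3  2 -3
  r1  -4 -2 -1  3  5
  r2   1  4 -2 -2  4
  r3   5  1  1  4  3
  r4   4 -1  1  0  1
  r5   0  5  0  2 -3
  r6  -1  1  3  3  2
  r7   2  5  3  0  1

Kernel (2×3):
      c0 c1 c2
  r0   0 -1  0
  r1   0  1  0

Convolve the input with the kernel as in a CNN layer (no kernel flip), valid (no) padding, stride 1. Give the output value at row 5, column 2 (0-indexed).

1

The receptive field on the input at this output position is [0 2 -3 / 3 3 2]. Elementwise product with the kernel and sum: 2·-1 + 3·1.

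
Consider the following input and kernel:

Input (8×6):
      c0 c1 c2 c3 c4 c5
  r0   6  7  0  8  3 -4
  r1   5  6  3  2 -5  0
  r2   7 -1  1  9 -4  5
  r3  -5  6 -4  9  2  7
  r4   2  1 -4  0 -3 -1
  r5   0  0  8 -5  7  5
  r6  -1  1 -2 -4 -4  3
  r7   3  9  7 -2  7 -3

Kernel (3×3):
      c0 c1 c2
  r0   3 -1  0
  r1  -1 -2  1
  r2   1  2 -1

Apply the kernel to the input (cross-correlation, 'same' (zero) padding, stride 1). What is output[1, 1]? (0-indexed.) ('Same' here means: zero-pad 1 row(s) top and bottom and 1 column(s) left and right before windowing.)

1

The receptive field on the zero-padded input at this output position is [6 7 0 / 5 6 3 / 7 -1 1]. Elementwise product with the kernel and sum: 6·3 + 7·-1 + 5·-1 + 6·-2 + 3·1 + 7·1 + -1·2 + 1·-1.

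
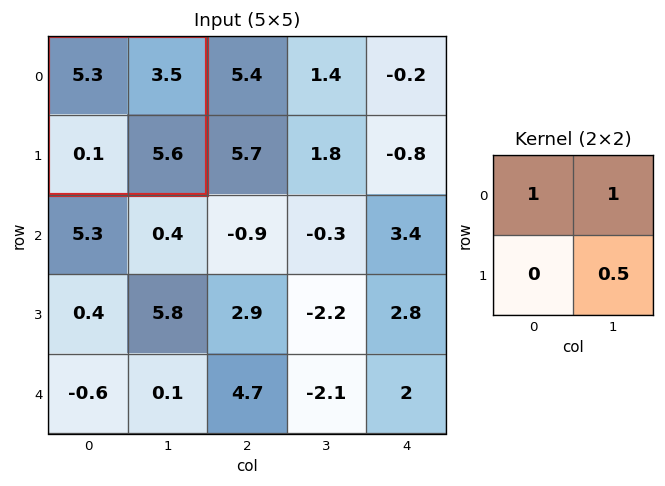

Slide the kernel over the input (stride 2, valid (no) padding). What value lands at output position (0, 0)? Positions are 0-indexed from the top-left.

11.6

The receptive field on the input at this output position is [5.3 3.5 / 0.1 5.6]. Elementwise product with the kernel and sum: 5.3·1 + 3.5·1 + 5.6·0.5.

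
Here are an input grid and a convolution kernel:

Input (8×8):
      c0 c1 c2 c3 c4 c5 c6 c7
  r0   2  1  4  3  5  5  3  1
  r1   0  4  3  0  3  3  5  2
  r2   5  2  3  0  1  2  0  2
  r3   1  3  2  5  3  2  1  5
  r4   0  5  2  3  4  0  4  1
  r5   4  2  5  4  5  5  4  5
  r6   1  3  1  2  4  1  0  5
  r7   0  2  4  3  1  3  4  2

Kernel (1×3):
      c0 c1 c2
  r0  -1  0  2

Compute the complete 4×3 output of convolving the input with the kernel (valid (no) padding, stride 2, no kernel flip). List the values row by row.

6 6 1
1 -1 -1
4 6 4
1 7 -4

Output[0,0]: The receptive field on the input at this output position is [2 1 4]. Elementwise product with the kernel and sum: 2·-1 + 4·2.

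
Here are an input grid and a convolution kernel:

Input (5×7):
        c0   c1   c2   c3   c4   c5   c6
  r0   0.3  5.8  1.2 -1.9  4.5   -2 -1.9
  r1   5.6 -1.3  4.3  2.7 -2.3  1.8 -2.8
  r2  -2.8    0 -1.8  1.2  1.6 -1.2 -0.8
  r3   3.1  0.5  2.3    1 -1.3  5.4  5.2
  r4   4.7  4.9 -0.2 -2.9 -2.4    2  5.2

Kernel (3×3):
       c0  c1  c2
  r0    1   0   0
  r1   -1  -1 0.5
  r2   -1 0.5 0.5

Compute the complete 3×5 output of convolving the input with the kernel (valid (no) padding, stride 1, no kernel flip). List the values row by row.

Output[0,0]: The receptive field on the input at this output position is [0.3 5.8 1.2 / 5.6 -1.3 4.3 / -2.8 0 -1.8]. Elementwise product with the kernel and sum: 0.3·1 + 5.6·-1 + -1.3·-1 + 4.3·0.5 + -2.8·-1 + 0·0.5 + -1.8·0.5.

0.05 3.85 -3.75 -2.4 1
5.8 2.25 3.25 0.35 3.5
-7.6 -8.75 -8.2 6.9 6.1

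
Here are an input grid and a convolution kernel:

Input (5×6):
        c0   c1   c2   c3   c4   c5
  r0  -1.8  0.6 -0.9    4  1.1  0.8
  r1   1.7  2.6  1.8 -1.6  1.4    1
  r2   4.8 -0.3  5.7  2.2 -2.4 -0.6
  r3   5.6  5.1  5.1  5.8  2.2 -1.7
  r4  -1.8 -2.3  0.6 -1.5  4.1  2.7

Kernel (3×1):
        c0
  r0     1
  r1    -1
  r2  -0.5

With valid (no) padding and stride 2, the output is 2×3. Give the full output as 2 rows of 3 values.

-5.9 -5.55 0.9
0.1 0.3 -6.65

Output[0,0]: The receptive field on the input at this output position is [-1.8 / 1.7 / 4.8]. Elementwise product with the kernel and sum: -1.8·1 + 1.7·-1 + 4.8·-0.5.
Output[0,1]: The receptive field on the input at this output position is [-0.9 / 1.8 / 5.7]. Elementwise product with the kernel and sum: -0.9·1 + 1.8·-1 + 5.7·-0.5.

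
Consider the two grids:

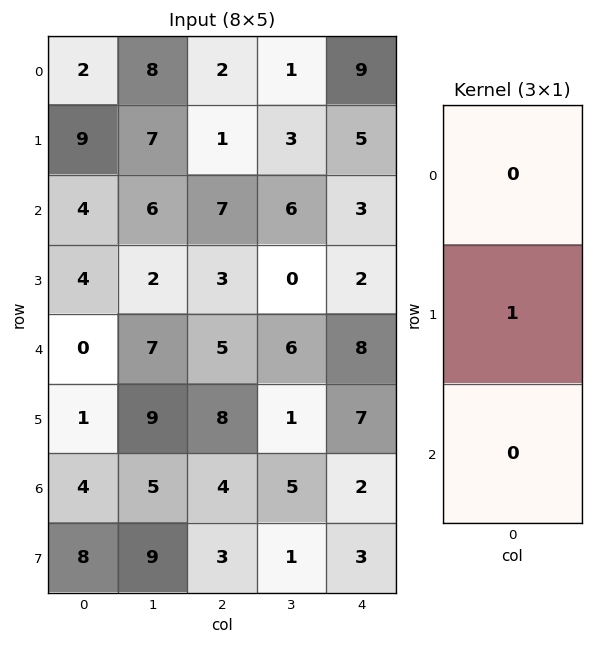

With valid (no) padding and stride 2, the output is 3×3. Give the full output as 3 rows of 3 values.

9 1 5
4 3 2
1 8 7

Output[0,0]: The receptive field on the input at this output position is [2 / 9 / 4]. Elementwise product with the kernel and sum: 9·1.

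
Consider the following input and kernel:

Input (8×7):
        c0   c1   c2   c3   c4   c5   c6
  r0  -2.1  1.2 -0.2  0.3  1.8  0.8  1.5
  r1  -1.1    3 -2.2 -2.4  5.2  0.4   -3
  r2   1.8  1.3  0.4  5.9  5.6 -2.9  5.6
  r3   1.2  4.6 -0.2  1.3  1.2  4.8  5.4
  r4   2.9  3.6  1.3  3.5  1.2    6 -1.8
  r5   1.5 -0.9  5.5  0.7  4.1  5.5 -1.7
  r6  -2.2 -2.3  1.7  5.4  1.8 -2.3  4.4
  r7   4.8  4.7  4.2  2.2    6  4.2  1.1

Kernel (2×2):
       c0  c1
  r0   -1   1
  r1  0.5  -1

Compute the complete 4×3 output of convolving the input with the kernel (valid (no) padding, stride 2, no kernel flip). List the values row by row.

-0.25 1.8 1.2
-4.5 4.1 -12.7
2.35 4.25 1.35
-2.4 3.6 -5.3

Output[0,0]: The receptive field on the input at this output position is [-2.1 1.2 / -1.1 3]. Elementwise product with the kernel and sum: -2.1·-1 + 1.2·1 + -1.1·0.5 + 3·-1.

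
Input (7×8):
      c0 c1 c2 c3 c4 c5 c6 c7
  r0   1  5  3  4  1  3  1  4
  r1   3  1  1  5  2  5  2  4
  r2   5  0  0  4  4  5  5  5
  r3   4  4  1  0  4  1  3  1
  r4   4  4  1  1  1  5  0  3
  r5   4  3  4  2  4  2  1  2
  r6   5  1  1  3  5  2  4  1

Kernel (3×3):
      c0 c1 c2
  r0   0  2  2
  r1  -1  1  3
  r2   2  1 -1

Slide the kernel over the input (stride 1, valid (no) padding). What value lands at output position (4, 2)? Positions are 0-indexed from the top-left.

14

The receptive field on the input at this output position is [1 1 1 / 4 2 4 / 1 3 5]. Elementwise product with the kernel and sum: 1·2 + 1·2 + 4·-1 + 2·1 + 4·3 + 1·2 + 3·1 + 5·-1.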